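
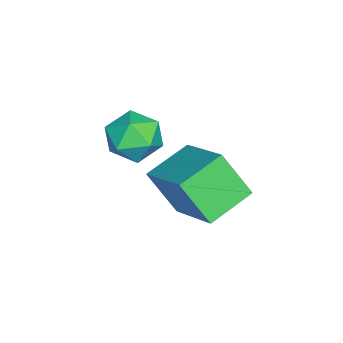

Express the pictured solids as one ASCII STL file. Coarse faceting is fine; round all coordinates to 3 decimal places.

solid 
facet normal -0.642 -0.606 -0.470
outer loop
vertex -2.101 -0.155 1.526
vertex -3.168 0.644 1.953
vertex -1.978 0.66 0.309
endloop
endfacet
facet normal 0.762 -0.571 -0.305
outer loop
vertex -0.752 1.816 1.207
vertex -2.101 -0.155 1.526
vertex -1.978 0.66 0.309
endloop
endfacet
facet normal -0.642 -0.606 -0.470
outer loop
vertex -1.978 0.66 0.309
vertex -3.168 0.644 1.953
vertex -3.045 1.459 0.736
endloop
endfacet
facet normal 0.084 0.554 -0.828
outer loop
vertex -3.045 1.459 0.736
vertex -0.752 1.816 1.207
vertex -1.978 0.66 0.309
endloop
endfacet
facet normal -0.084 -0.554 0.828
outer loop
vertex -2.101 -0.155 1.526
vertex -1.942 1.8 2.851
vertex -3.168 0.644 1.953
endloop
endfacet
facet normal 0.762 -0.571 -0.305
outer loop
vertex -0.875 1.001 2.424
vertex -2.101 -0.155 1.526
vertex -0.752 1.816 1.207
endloop
endfacet
facet normal -0.084 -0.554 0.828
outer loop
vertex -0.875 1.001 2.424
vertex -1.942 1.8 2.851
vertex -2.101 -0.155 1.526
endloop
endfacet
facet normal -0.762 0.571 0.305
outer loop
vertex -3.168 0.644 1.953
vertex -1.942 1.8 2.851
vertex -3.045 1.459 0.736
endloop
endfacet
facet normal 0.084 0.554 -0.828
outer loop
vertex -1.819 2.615 1.634
vertex -0.752 1.816 1.207
vertex -3.045 1.459 0.736
endloop
endfacet
facet normal -0.762 0.571 0.305
outer loop
vertex -3.045 1.459 0.736
vertex -1.942 1.8 2.851
vertex -1.819 2.615 1.634
endloop
endfacet
facet normal 0.642 0.606 0.470
outer loop
vertex -1.819 2.615 1.634
vertex -0.875 1.001 2.424
vertex -0.752 1.816 1.207
endloop
endfacet
facet normal 0.642 0.606 0.470
outer loop
vertex -1.942 1.8 2.851
vertex -0.875 1.001 2.424
vertex -1.819 2.615 1.634
endloop
endfacet
facet normal -0.242 0.170 0.955
outer loop
vertex -3.786 -0.274 2.183
vertex -4.048 -1.091 2.262
vertex -3.229 -0.882 2.432
endloop
endfacet
facet normal 0.302 0.585 0.753
outer loop
vertex -3.786 -0.274 2.183
vertex -3.229 -0.882 2.432
vertex -2.984 -0.28 1.866
endloop
endfacet
facet normal 0.085 0.977 0.197
outer loop
vertex -3.786 -0.274 2.183
vertex -2.984 -0.28 1.866
vertex -3.652 -0.117 1.346
endloop
endfacet
facet normal -0.592 0.804 0.056
outer loop
vertex -3.786 -0.274 2.183
vertex -3.652 -0.117 1.346
vertex -4.309 -0.618 1.59
endloop
endfacet
facet normal -0.795 0.306 0.524
outer loop
vertex -3.786 -0.274 2.183
vertex -4.309 -0.618 1.59
vertex -4.048 -1.091 2.262
endloop
endfacet
facet normal 0.832 0.161 0.531
outer loop
vertex -2.984 -0.28 1.866
vertex -3.229 -0.882 2.432
vertex -2.751 -1.102 1.75
endloop
endfacet
facet normal -0.048 -0.510 0.859
outer loop
vertex -3.229 -0.882 2.432
vertex -4.048 -1.091 2.262
vertex -3.408 -1.603 1.994
endloop
endfacet
facet normal -0.943 -0.290 0.162
outer loop
vertex -4.048 -1.091 2.262
vertex -4.309 -0.618 1.59
vertex -4.076 -1.44 1.474
endloop
endfacet
facet normal -0.615 0.515 -0.597
outer loop
vertex -4.309 -0.618 1.59
vertex -3.652 -0.117 1.346
vertex -3.831 -0.838 0.908
endloop
endfacet
facet normal 0.481 0.795 -0.369
outer loop
vertex -3.652 -0.117 1.346
vertex -2.984 -0.28 1.866
vertex -3.012 -0.629 1.078
endloop
endfacet
facet normal 0.592 -0.804 -0.056
outer loop
vertex -3.274 -1.446 1.157
vertex -2.751 -1.102 1.75
vertex -3.408 -1.603 1.994
endloop
endfacet
facet normal -0.085 -0.977 -0.197
outer loop
vertex -3.274 -1.446 1.157
vertex -3.408 -1.603 1.994
vertex -4.076 -1.44 1.474
endloop
endfacet
facet normal -0.302 -0.585 -0.753
outer loop
vertex -3.274 -1.446 1.157
vertex -4.076 -1.44 1.474
vertex -3.831 -0.838 0.908
endloop
endfacet
facet normal 0.242 -0.170 -0.955
outer loop
vertex -3.274 -1.446 1.157
vertex -3.831 -0.838 0.908
vertex -3.012 -0.629 1.078
endloop
endfacet
facet normal 0.795 -0.306 -0.524
outer loop
vertex -3.274 -1.446 1.157
vertex -3.012 -0.629 1.078
vertex -2.751 -1.102 1.75
endloop
endfacet
facet normal 0.615 -0.515 0.597
outer loop
vertex -3.408 -1.603 1.994
vertex -2.751 -1.102 1.75
vertex -3.229 -0.882 2.432
endloop
endfacet
facet normal -0.481 -0.795 0.369
outer loop
vertex -4.076 -1.44 1.474
vertex -3.408 -1.603 1.994
vertex -4.048 -1.091 2.262
endloop
endfacet
facet normal -0.832 -0.161 -0.531
outer loop
vertex -3.831 -0.838 0.908
vertex -4.076 -1.44 1.474
vertex -4.309 -0.618 1.59
endloop
endfacet
facet normal 0.048 0.510 -0.859
outer loop
vertex -3.012 -0.629 1.078
vertex -3.831 -0.838 0.908
vertex -3.652 -0.117 1.346
endloop
endfacet
facet normal 0.943 0.290 -0.162
outer loop
vertex -2.751 -1.102 1.75
vertex -3.012 -0.629 1.078
vertex -2.984 -0.28 1.866
endloop
endfacet

endsolid


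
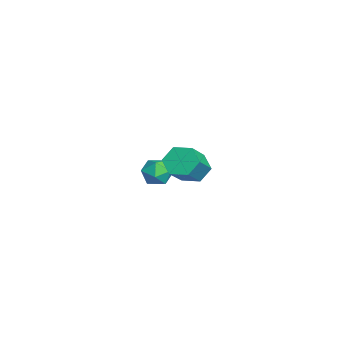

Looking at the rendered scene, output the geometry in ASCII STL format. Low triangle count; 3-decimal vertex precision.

solid 
facet normal -0.668 0.397 -0.630
outer loop
vertex 2.818 4.186 2.365
vertex 2.256 3.989 2.837
vertex 2.592 4.667 2.908
endloop
endfacet
facet normal 0.683 0.664 -0.304
outer loop
vertex 2.818 4.186 2.365
vertex 2.592 4.667 2.908
vertex 3.926 3.527 3.411
endloop
endfacet
facet normal 0.683 0.664 -0.304
outer loop
vertex 3.926 3.527 3.411
vertex 2.592 4.667 2.908
vertex 3.7 4.008 3.954
endloop
endfacet
facet normal 0.667 -0.397 0.630
outer loop
vertex 3.926 3.527 3.411
vertex 3.7 4.008 3.954
vertex 3.364 3.331 3.883
endloop
endfacet
facet normal -0.668 0.397 -0.630
outer loop
vertex 2.592 4.667 2.908
vertex 2.256 3.989 2.837
vertex 2.03 4.471 3.38
endloop
endfacet
facet normal 0.084 0.881 0.466
outer loop
vertex 2.592 4.667 2.908
vertex 2.03 4.471 3.38
vertex 3.7 4.008 3.954
endloop
endfacet
facet normal 0.084 0.881 0.466
outer loop
vertex 3.7 4.008 3.954
vertex 2.03 4.471 3.38
vertex 3.138 3.812 4.426
endloop
endfacet
facet normal 0.667 -0.397 0.630
outer loop
vertex 3.7 4.008 3.954
vertex 3.138 3.812 4.426
vertex 3.364 3.331 3.883
endloop
endfacet
facet normal -0.668 0.397 -0.630
outer loop
vertex 2.03 4.471 3.38
vertex 2.256 3.989 2.837
vertex 1.694 3.793 3.309
endloop
endfacet
facet normal -0.599 0.216 0.771
outer loop
vertex 2.03 4.471 3.38
vertex 1.694 3.793 3.309
vertex 3.138 3.812 4.426
endloop
endfacet
facet normal -0.599 0.216 0.771
outer loop
vertex 3.138 3.812 4.426
vertex 1.694 3.793 3.309
vertex 2.802 3.134 4.355
endloop
endfacet
facet normal 0.668 -0.397 0.630
outer loop
vertex 3.138 3.812 4.426
vertex 2.802 3.134 4.355
vertex 3.364 3.331 3.883
endloop
endfacet
facet normal -0.667 0.397 -0.630
outer loop
vertex 1.694 3.793 3.309
vertex 2.256 3.989 2.837
vertex 1.92 3.312 2.766
endloop
endfacet
facet normal -0.683 -0.664 0.304
outer loop
vertex 1.694 3.793 3.309
vertex 1.92 3.312 2.766
vertex 2.802 3.134 4.355
endloop
endfacet
facet normal -0.683 -0.664 0.304
outer loop
vertex 2.802 3.134 4.355
vertex 1.92 3.312 2.766
vertex 3.028 2.653 3.812
endloop
endfacet
facet normal 0.668 -0.397 0.630
outer loop
vertex 2.802 3.134 4.355
vertex 3.028 2.653 3.812
vertex 3.364 3.331 3.883
endloop
endfacet
facet normal -0.667 0.397 -0.630
outer loop
vertex 1.92 3.312 2.766
vertex 2.256 3.989 2.837
vertex 2.482 3.508 2.294
endloop
endfacet
facet normal -0.084 -0.881 -0.466
outer loop
vertex 1.92 3.312 2.766
vertex 2.482 3.508 2.294
vertex 3.028 2.653 3.812
endloop
endfacet
facet normal -0.084 -0.881 -0.466
outer loop
vertex 3.028 2.653 3.812
vertex 2.482 3.508 2.294
vertex 3.59 2.849 3.34
endloop
endfacet
facet normal 0.668 -0.397 0.630
outer loop
vertex 3.028 2.653 3.812
vertex 3.59 2.849 3.34
vertex 3.364 3.331 3.883
endloop
endfacet
facet normal -0.668 0.397 -0.630
outer loop
vertex 2.482 3.508 2.294
vertex 2.256 3.989 2.837
vertex 2.818 4.186 2.365
endloop
endfacet
facet normal 0.599 -0.216 -0.771
outer loop
vertex 2.482 3.508 2.294
vertex 2.818 4.186 2.365
vertex 3.59 2.849 3.34
endloop
endfacet
facet normal 0.599 -0.216 -0.771
outer loop
vertex 3.59 2.849 3.34
vertex 2.818 4.186 2.365
vertex 3.926 3.527 3.411
endloop
endfacet
facet normal 0.668 -0.397 0.630
outer loop
vertex 3.59 2.849 3.34
vertex 3.926 3.527 3.411
vertex 3.364 3.331 3.883
endloop
endfacet
facet normal -0.657 0.749 0.088
outer loop
vertex -2.208 3.88 -0.007
vertex -2.771 3.372 0.113
vertex -2.373 3.651 0.707
endloop
endfacet
facet normal -0.008 0.953 0.304
outer loop
vertex -2.208 3.88 -0.007
vertex -2.373 3.651 0.707
vertex -1.641 3.727 0.488
endloop
endfacet
facet normal 0.444 0.862 -0.242
outer loop
vertex -2.208 3.88 -0.007
vertex -1.641 3.727 0.488
vertex -1.587 3.494 -0.242
endloop
endfacet
facet normal 0.074 0.603 -0.795
outer loop
vertex -2.208 3.88 -0.007
vertex -1.587 3.494 -0.242
vertex -2.286 3.275 -0.473
endloop
endfacet
facet normal -0.607 0.533 -0.590
outer loop
vertex -2.208 3.88 -0.007
vertex -2.286 3.275 -0.473
vertex -2.771 3.372 0.113
endloop
endfacet
facet normal 0.195 0.519 0.832
outer loop
vertex -1.641 3.727 0.488
vertex -2.373 3.651 0.707
vertex -1.854 3.125 0.913
endloop
endfacet
facet normal -0.855 0.190 0.483
outer loop
vertex -2.373 3.651 0.707
vertex -2.771 3.372 0.113
vertex -2.553 2.906 0.682
endloop
endfacet
facet normal -0.773 -0.160 -0.614
outer loop
vertex -2.771 3.372 0.113
vertex -2.286 3.275 -0.473
vertex -2.499 2.673 -0.048
endloop
endfacet
facet normal 0.327 -0.047 -0.944
outer loop
vertex -2.286 3.275 -0.473
vertex -1.587 3.494 -0.242
vertex -1.767 2.749 -0.267
endloop
endfacet
facet normal 0.927 0.372 -0.050
outer loop
vertex -1.587 3.494 -0.242
vertex -1.641 3.727 0.488
vertex -1.369 3.028 0.327
endloop
endfacet
facet normal -0.074 -0.603 0.795
outer loop
vertex -1.932 2.52 0.447
vertex -1.854 3.125 0.913
vertex -2.553 2.906 0.682
endloop
endfacet
facet normal -0.444 -0.862 0.242
outer loop
vertex -1.932 2.52 0.447
vertex -2.553 2.906 0.682
vertex -2.499 2.673 -0.048
endloop
endfacet
facet normal 0.008 -0.953 -0.304
outer loop
vertex -1.932 2.52 0.447
vertex -2.499 2.673 -0.048
vertex -1.767 2.749 -0.267
endloop
endfacet
facet normal 0.657 -0.749 -0.088
outer loop
vertex -1.932 2.52 0.447
vertex -1.767 2.749 -0.267
vertex -1.369 3.028 0.327
endloop
endfacet
facet normal 0.607 -0.533 0.590
outer loop
vertex -1.932 2.52 0.447
vertex -1.369 3.028 0.327
vertex -1.854 3.125 0.913
endloop
endfacet
facet normal -0.327 0.047 0.944
outer loop
vertex -2.553 2.906 0.682
vertex -1.854 3.125 0.913
vertex -2.373 3.651 0.707
endloop
endfacet
facet normal -0.927 -0.372 0.050
outer loop
vertex -2.499 2.673 -0.048
vertex -2.553 2.906 0.682
vertex -2.771 3.372 0.113
endloop
endfacet
facet normal -0.195 -0.519 -0.832
outer loop
vertex -1.767 2.749 -0.267
vertex -2.499 2.673 -0.048
vertex -2.286 3.275 -0.473
endloop
endfacet
facet normal 0.855 -0.190 -0.483
outer loop
vertex -1.369 3.028 0.327
vertex -1.767 2.749 -0.267
vertex -1.587 3.494 -0.242
endloop
endfacet
facet normal 0.773 0.160 0.614
outer loop
vertex -1.854 3.125 0.913
vertex -1.369 3.028 0.327
vertex -1.641 3.727 0.488
endloop
endfacet

endsolid


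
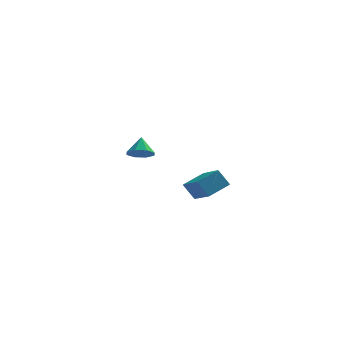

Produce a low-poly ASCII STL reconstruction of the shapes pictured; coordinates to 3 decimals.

solid 
facet normal 0.007 -0.638 -0.770
outer loop
vertex 0.847 2.473 2.842
vertex 0.154 2.645 2.693
vertex 0.805 2.902 2.486
endloop
endfacet
facet normal 0.849 0.384 0.363
outer loop
vertex 0.847 2.473 2.842
vertex 0.805 2.902 2.486
vertex 0.146 3.355 3.547
endloop
endfacet
facet normal 0.008 -0.639 -0.769
outer loop
vertex 0.805 2.902 2.486
vertex 0.154 2.645 2.693
vertex 0.381 3.18 2.251
endloop
endfacet
facet normal 0.553 0.833 -0.012
outer loop
vertex 0.805 2.902 2.486
vertex 0.381 3.18 2.251
vertex 0.146 3.355 3.547
endloop
endfacet
facet normal 0.007 -0.639 -0.769
outer loop
vertex 0.381 3.18 2.251
vertex 0.154 2.645 2.693
vertex -0.176 3.145 2.275
endloop
endfacet
facet normal -0.068 0.987 -0.146
outer loop
vertex 0.381 3.18 2.251
vertex -0.176 3.145 2.275
vertex 0.146 3.355 3.547
endloop
endfacet
facet normal 0.007 -0.639 -0.769
outer loop
vertex -0.176 3.145 2.275
vertex 0.154 2.645 2.693
vertex -0.54 2.817 2.544
endloop
endfacet
facet normal -0.652 0.757 0.040
outer loop
vertex -0.176 3.145 2.275
vertex -0.54 2.817 2.544
vertex 0.146 3.355 3.547
endloop
endfacet
facet normal 0.006 -0.640 -0.768
outer loop
vertex -0.54 2.817 2.544
vertex 0.154 2.645 2.693
vertex -0.498 2.389 2.901
endloop
endfacet
facet normal -0.856 0.279 0.436
outer loop
vertex -0.54 2.817 2.544
vertex -0.498 2.389 2.901
vertex 0.146 3.355 3.547
endloop
endfacet
facet normal 0.006 -0.639 -0.769
outer loop
vertex -0.498 2.389 2.901
vertex 0.154 2.645 2.693
vertex -0.074 2.111 3.135
endloop
endfacet
facet normal -0.559 -0.170 0.811
outer loop
vertex -0.498 2.389 2.901
vertex -0.074 2.111 3.135
vertex 0.146 3.355 3.547
endloop
endfacet
facet normal 0.007 -0.639 -0.769
outer loop
vertex -0.074 2.111 3.135
vertex 0.154 2.645 2.693
vertex 0.483 2.146 3.111
endloop
endfacet
facet normal 0.061 -0.324 0.944
outer loop
vertex -0.074 2.111 3.135
vertex 0.483 2.146 3.111
vertex 0.146 3.355 3.547
endloop
endfacet
facet normal 0.007 -0.640 -0.769
outer loop
vertex 0.483 2.146 3.111
vertex 0.154 2.645 2.693
vertex 0.847 2.473 2.842
endloop
endfacet
facet normal 0.645 -0.094 0.759
outer loop
vertex 0.483 2.146 3.111
vertex 0.847 2.473 2.842
vertex 0.146 3.355 3.547
endloop
endfacet
facet normal -0.544 0.157 0.824
outer loop
vertex 4.097 -3.592 4.065
vertex 3.398 -2.277 3.353
vertex 3.184 -4.327 3.603
endloop
endfacet
facet normal 0.423 -0.797 0.431
outer loop
vertex 3.722 -4.483 2.787
vertex 4.097 -3.592 4.065
vertex 3.184 -4.327 3.603
endloop
endfacet
facet normal -0.544 0.157 0.824
outer loop
vertex 3.184 -4.327 3.603
vertex 3.398 -2.277 3.353
vertex 2.485 -3.013 2.891
endloop
endfacet
facet normal -0.725 -0.584 -0.366
outer loop
vertex 2.485 -3.013 2.891
vertex 3.722 -4.483 2.787
vertex 3.184 -4.327 3.603
endloop
endfacet
facet normal 0.725 0.584 0.366
outer loop
vertex 4.097 -3.592 4.065
vertex 3.936 -2.433 2.537
vertex 3.398 -2.277 3.353
endloop
endfacet
facet normal 0.424 -0.797 0.431
outer loop
vertex 4.635 -3.747 3.249
vertex 4.097 -3.592 4.065
vertex 3.722 -4.483 2.787
endloop
endfacet
facet normal 0.724 0.584 0.367
outer loop
vertex 4.635 -3.747 3.249
vertex 3.936 -2.433 2.537
vertex 4.097 -3.592 4.065
endloop
endfacet
facet normal -0.424 0.796 -0.432
outer loop
vertex 3.398 -2.277 3.353
vertex 3.936 -2.433 2.537
vertex 2.485 -3.013 2.891
endloop
endfacet
facet normal -0.724 -0.584 -0.367
outer loop
vertex 3.023 -3.168 2.075
vertex 3.722 -4.483 2.787
vertex 2.485 -3.013 2.891
endloop
endfacet
facet normal -0.424 0.797 -0.431
outer loop
vertex 2.485 -3.013 2.891
vertex 3.936 -2.433 2.537
vertex 3.023 -3.168 2.075
endloop
endfacet
facet normal 0.544 -0.157 -0.824
outer loop
vertex 3.023 -3.168 2.075
vertex 4.635 -3.747 3.249
vertex 3.722 -4.483 2.787
endloop
endfacet
facet normal 0.544 -0.157 -0.824
outer loop
vertex 3.936 -2.433 2.537
vertex 4.635 -3.747 3.249
vertex 3.023 -3.168 2.075
endloop
endfacet

endsolid


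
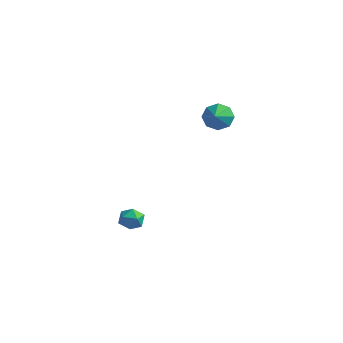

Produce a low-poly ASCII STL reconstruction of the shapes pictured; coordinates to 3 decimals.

solid 
facet normal 0.118 0.729 0.675
outer loop
vertex 3.127 -3.072 -1.682
vertex 3.382 -3.54 -1.221
vertex 3.819 -3.204 -1.66
endloop
endfacet
facet normal 0.187 0.982 0.011
outer loop
vertex 3.127 -3.072 -1.682
vertex 3.819 -3.204 -1.66
vertex 3.493 -3.135 -2.281
endloop
endfacet
facet normal -0.417 0.842 -0.343
outer loop
vertex 3.127 -3.072 -1.682
vertex 3.493 -3.135 -2.281
vertex 2.855 -3.428 -2.225
endloop
endfacet
facet normal -0.859 0.501 0.102
outer loop
vertex 3.127 -3.072 -1.682
vertex 2.855 -3.428 -2.225
vertex 2.786 -3.679 -1.57
endloop
endfacet
facet normal -0.529 0.432 0.731
outer loop
vertex 3.127 -3.072 -1.682
vertex 2.786 -3.679 -1.57
vertex 3.382 -3.54 -1.221
endloop
endfacet
facet normal 0.717 0.626 -0.307
outer loop
vertex 3.493 -3.135 -2.281
vertex 3.819 -3.204 -1.66
vertex 3.974 -3.641 -2.19
endloop
endfacet
facet normal 0.605 0.215 0.767
outer loop
vertex 3.819 -3.204 -1.66
vertex 3.382 -3.54 -1.221
vertex 3.905 -3.892 -1.535
endloop
endfacet
facet normal -0.441 -0.265 0.858
outer loop
vertex 3.382 -3.54 -1.221
vertex 2.786 -3.679 -1.57
vertex 3.267 -4.185 -1.479
endloop
endfacet
facet normal -0.975 -0.151 -0.161
outer loop
vertex 2.786 -3.679 -1.57
vertex 2.855 -3.428 -2.225
vertex 2.941 -4.116 -2.1
endloop
endfacet
facet normal -0.260 0.398 -0.880
outer loop
vertex 2.855 -3.428 -2.225
vertex 3.493 -3.135 -2.281
vertex 3.378 -3.78 -2.539
endloop
endfacet
facet normal 0.859 -0.501 -0.102
outer loop
vertex 3.633 -4.248 -2.078
vertex 3.974 -3.641 -2.19
vertex 3.905 -3.892 -1.535
endloop
endfacet
facet normal 0.417 -0.842 0.343
outer loop
vertex 3.633 -4.248 -2.078
vertex 3.905 -3.892 -1.535
vertex 3.267 -4.185 -1.479
endloop
endfacet
facet normal -0.187 -0.982 -0.011
outer loop
vertex 3.633 -4.248 -2.078
vertex 3.267 -4.185 -1.479
vertex 2.941 -4.116 -2.1
endloop
endfacet
facet normal -0.118 -0.729 -0.675
outer loop
vertex 3.633 -4.248 -2.078
vertex 2.941 -4.116 -2.1
vertex 3.378 -3.78 -2.539
endloop
endfacet
facet normal 0.529 -0.432 -0.731
outer loop
vertex 3.633 -4.248 -2.078
vertex 3.378 -3.78 -2.539
vertex 3.974 -3.641 -2.19
endloop
endfacet
facet normal 0.975 0.151 0.161
outer loop
vertex 3.905 -3.892 -1.535
vertex 3.974 -3.641 -2.19
vertex 3.819 -3.204 -1.66
endloop
endfacet
facet normal 0.260 -0.398 0.880
outer loop
vertex 3.267 -4.185 -1.479
vertex 3.905 -3.892 -1.535
vertex 3.382 -3.54 -1.221
endloop
endfacet
facet normal -0.717 -0.626 0.307
outer loop
vertex 2.941 -4.116 -2.1
vertex 3.267 -4.185 -1.479
vertex 2.786 -3.679 -1.57
endloop
endfacet
facet normal -0.605 -0.215 -0.767
outer loop
vertex 3.378 -3.78 -2.539
vertex 2.941 -4.116 -2.1
vertex 2.855 -3.428 -2.225
endloop
endfacet
facet normal 0.441 0.265 -0.858
outer loop
vertex 3.974 -3.641 -2.19
vertex 3.378 -3.78 -2.539
vertex 3.493 -3.135 -2.281
endloop
endfacet
facet normal -0.347 0.774 -0.530
outer loop
vertex 3.808 3.912 2.367
vertex 3.468 3.386 1.822
vertex 3.214 3.752 2.522
endloop
endfacet
facet normal 0.249 0.012 0.968
outer loop
vertex 3.808 3.912 2.367
vertex 3.214 3.752 2.522
vertex 3.832 2.574 2.378
endloop
endfacet
facet normal -0.346 0.774 -0.530
outer loop
vertex 3.214 3.752 2.522
vertex 3.468 3.386 1.822
vertex 2.768 3.378 2.267
endloop
endfacet
facet normal -0.298 -0.269 0.916
outer loop
vertex 3.214 3.752 2.522
vertex 2.768 3.378 2.267
vertex 3.832 2.574 2.378
endloop
endfacet
facet normal -0.346 0.774 -0.530
outer loop
vertex 2.768 3.378 2.267
vertex 3.468 3.386 1.822
vertex 2.732 3.009 1.752
endloop
endfacet
facet normal -0.552 -0.659 0.511
outer loop
vertex 2.768 3.378 2.267
vertex 2.732 3.009 1.752
vertex 3.832 2.574 2.378
endloop
endfacet
facet normal -0.346 0.774 -0.530
outer loop
vertex 2.732 3.009 1.752
vertex 3.468 3.386 1.822
vertex 3.128 2.861 1.277
endloop
endfacet
facet normal -0.362 -0.932 -0.011
outer loop
vertex 2.732 3.009 1.752
vertex 3.128 2.861 1.277
vertex 3.832 2.574 2.378
endloop
endfacet
facet normal -0.347 0.774 -0.529
outer loop
vertex 3.128 2.861 1.277
vertex 3.468 3.386 1.822
vertex 3.722 3.021 1.121
endloop
endfacet
facet normal 0.159 -0.926 -0.343
outer loop
vertex 3.128 2.861 1.277
vertex 3.722 3.021 1.121
vertex 3.832 2.574 2.378
endloop
endfacet
facet normal -0.347 0.774 -0.529
outer loop
vertex 3.722 3.021 1.121
vertex 3.468 3.386 1.822
vertex 4.168 3.395 1.376
endloop
endfacet
facet normal 0.707 -0.645 -0.291
outer loop
vertex 3.722 3.021 1.121
vertex 4.168 3.395 1.376
vertex 3.832 2.574 2.378
endloop
endfacet
facet normal -0.347 0.774 -0.529
outer loop
vertex 4.168 3.395 1.376
vertex 3.468 3.386 1.822
vertex 4.204 3.764 1.892
endloop
endfacet
facet normal 0.961 -0.254 0.114
outer loop
vertex 4.168 3.395 1.376
vertex 4.204 3.764 1.892
vertex 3.832 2.574 2.378
endloop
endfacet
facet normal -0.347 0.774 -0.530
outer loop
vertex 4.204 3.764 1.892
vertex 3.468 3.386 1.822
vertex 3.808 3.912 2.367
endloop
endfacet
facet normal 0.771 0.019 0.637
outer loop
vertex 4.204 3.764 1.892
vertex 3.808 3.912 2.367
vertex 3.832 2.574 2.378
endloop
endfacet

endsolid


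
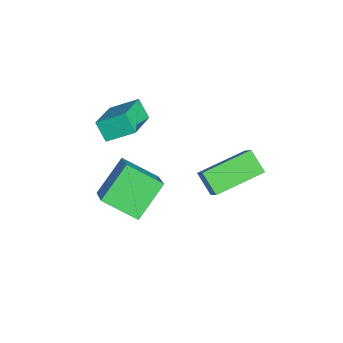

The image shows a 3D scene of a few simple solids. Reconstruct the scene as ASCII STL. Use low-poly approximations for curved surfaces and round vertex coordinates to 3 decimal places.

solid 
facet normal -0.538 0.570 0.621
outer loop
vertex -1.408 -1.916 -0.376
vertex -0.83 -0.448 -1.221
vertex -3.051 -2.029 -1.695
endloop
endfacet
facet normal -0.323 -0.820 0.472
outer loop
vertex -1.99 -3.152 -2.919
vertex -1.408 -1.916 -0.376
vertex -3.051 -2.029 -1.695
endloop
endfacet
facet normal -0.538 0.570 0.621
outer loop
vertex -3.051 -2.029 -1.695
vertex -0.83 -0.448 -1.221
vertex -2.472 -0.561 -2.541
endloop
endfacet
facet normal -0.778 -0.054 -0.626
outer loop
vertex -2.472 -0.561 -2.541
vertex -1.99 -3.152 -2.919
vertex -3.051 -2.029 -1.695
endloop
endfacet
facet normal 0.778 0.054 0.626
outer loop
vertex -1.408 -1.916 -0.376
vertex 0.231 -1.571 -2.445
vertex -0.83 -0.448 -1.221
endloop
endfacet
facet normal -0.323 -0.820 0.472
outer loop
vertex -0.348 -3.039 -1.599
vertex -1.408 -1.916 -0.376
vertex -1.99 -3.152 -2.919
endloop
endfacet
facet normal 0.778 0.053 0.626
outer loop
vertex -0.348 -3.039 -1.599
vertex 0.231 -1.571 -2.445
vertex -1.408 -1.916 -0.376
endloop
endfacet
facet normal 0.323 0.820 -0.472
outer loop
vertex -0.83 -0.448 -1.221
vertex 0.231 -1.571 -2.445
vertex -2.472 -0.561 -2.541
endloop
endfacet
facet normal -0.778 -0.054 -0.625
outer loop
vertex -1.412 -1.684 -3.764
vertex -1.99 -3.152 -2.919
vertex -2.472 -0.561 -2.541
endloop
endfacet
facet normal 0.323 0.820 -0.473
outer loop
vertex -2.472 -0.561 -2.541
vertex 0.231 -1.571 -2.445
vertex -1.412 -1.684 -3.764
endloop
endfacet
facet normal 0.538 -0.570 -0.621
outer loop
vertex -1.412 -1.684 -3.764
vertex -0.348 -3.039 -1.599
vertex -1.99 -3.152 -2.919
endloop
endfacet
facet normal 0.538 -0.570 -0.621
outer loop
vertex 0.231 -1.571 -2.445
vertex -0.348 -3.039 -1.599
vertex -1.412 -1.684 -3.764
endloop
endfacet
facet normal -0.661 -0.068 -0.747
outer loop
vertex 0.196 0.785 0.576
vertex -0.57 2.764 1.073
vertex 0.945 1.252 -0.129
endloop
endfacet
facet normal 0.352 -0.908 -0.228
outer loop
vertex 1.95 1.356 1.007
vertex 0.196 0.785 0.576
vertex 0.945 1.252 -0.129
endloop
endfacet
facet normal -0.661 -0.068 -0.747
outer loop
vertex 0.945 1.252 -0.129
vertex -0.57 2.764 1.073
vertex 0.179 3.231 0.368
endloop
endfacet
facet normal 0.663 0.413 -0.624
outer loop
vertex 0.179 3.231 0.368
vertex 1.95 1.356 1.007
vertex 0.945 1.252 -0.129
endloop
endfacet
facet normal -0.663 -0.413 0.624
outer loop
vertex 0.196 0.785 0.576
vertex 0.435 2.868 2.209
vertex -0.57 2.764 1.073
endloop
endfacet
facet normal 0.352 -0.908 -0.228
outer loop
vertex 1.201 0.889 1.712
vertex 0.196 0.785 0.576
vertex 1.95 1.356 1.007
endloop
endfacet
facet normal -0.663 -0.413 0.624
outer loop
vertex 1.201 0.889 1.712
vertex 0.435 2.868 2.209
vertex 0.196 0.785 0.576
endloop
endfacet
facet normal -0.352 0.908 0.228
outer loop
vertex -0.57 2.764 1.073
vertex 0.435 2.868 2.209
vertex 0.179 3.231 0.368
endloop
endfacet
facet normal 0.663 0.413 -0.624
outer loop
vertex 1.184 3.335 1.504
vertex 1.95 1.356 1.007
vertex 0.179 3.231 0.368
endloop
endfacet
facet normal -0.352 0.908 0.228
outer loop
vertex 0.179 3.231 0.368
vertex 0.435 2.868 2.209
vertex 1.184 3.335 1.504
endloop
endfacet
facet normal 0.661 0.068 0.747
outer loop
vertex 1.184 3.335 1.504
vertex 1.201 0.889 1.712
vertex 1.95 1.356 1.007
endloop
endfacet
facet normal 0.661 0.068 0.747
outer loop
vertex 0.435 2.868 2.209
vertex 1.201 0.889 1.712
vertex 1.184 3.335 1.504
endloop
endfacet
facet normal -0.512 -0.373 0.774
outer loop
vertex -3.206 -3.064 0.73
vertex -3.042 -1.848 1.424
vertex -4.866 -2.396 -0.047
endloop
endfacet
facet normal -0.116 -0.862 -0.493
outer loop
vertex -4.338 -2.012 -0.844
vertex -3.206 -3.064 0.73
vertex -4.866 -2.396 -0.047
endloop
endfacet
facet normal -0.512 -0.373 0.774
outer loop
vertex -4.866 -2.396 -0.047
vertex -3.042 -1.848 1.424
vertex -4.701 -1.18 0.648
endloop
endfacet
facet normal -0.851 0.343 -0.398
outer loop
vertex -4.701 -1.18 0.648
vertex -4.338 -2.012 -0.844
vertex -4.866 -2.396 -0.047
endloop
endfacet
facet normal 0.851 -0.342 0.399
outer loop
vertex -3.206 -3.064 0.73
vertex -2.514 -1.464 0.627
vertex -3.042 -1.848 1.424
endloop
endfacet
facet normal -0.117 -0.863 -0.492
outer loop
vertex -2.679 -2.68 -0.068
vertex -3.206 -3.064 0.73
vertex -4.338 -2.012 -0.844
endloop
endfacet
facet normal 0.851 -0.343 0.397
outer loop
vertex -2.679 -2.68 -0.068
vertex -2.514 -1.464 0.627
vertex -3.206 -3.064 0.73
endloop
endfacet
facet normal 0.117 0.862 0.493
outer loop
vertex -3.042 -1.848 1.424
vertex -2.514 -1.464 0.627
vertex -4.701 -1.18 0.648
endloop
endfacet
facet normal -0.851 0.342 -0.398
outer loop
vertex -4.174 -0.796 -0.15
vertex -4.338 -2.012 -0.844
vertex -4.701 -1.18 0.648
endloop
endfacet
facet normal 0.117 0.863 0.492
outer loop
vertex -4.701 -1.18 0.648
vertex -2.514 -1.464 0.627
vertex -4.174 -0.796 -0.15
endloop
endfacet
facet normal 0.512 0.373 -0.774
outer loop
vertex -4.174 -0.796 -0.15
vertex -2.679 -2.68 -0.068
vertex -4.338 -2.012 -0.844
endloop
endfacet
facet normal 0.512 0.373 -0.774
outer loop
vertex -2.514 -1.464 0.627
vertex -2.679 -2.68 -0.068
vertex -4.174 -0.796 -0.15
endloop
endfacet

endsolid


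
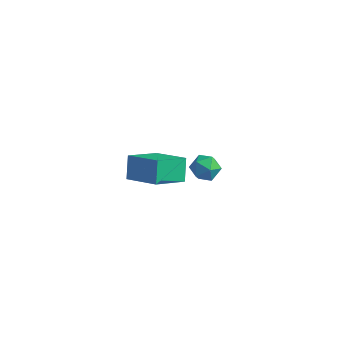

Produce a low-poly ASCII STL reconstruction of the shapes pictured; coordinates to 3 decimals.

solid 
facet normal -0.902 0.129 -0.411
outer loop
vertex -4.748 0.612 -2.181
vertex -5.098 1.311 -1.193
vertex -4.145 2.115 -3.032
endloop
endfacet
facet normal 0.278 -0.555 -0.784
outer loop
vertex -2.422 1.869 -2.247
vertex -4.748 0.612 -2.181
vertex -4.145 2.115 -3.032
endloop
endfacet
facet normal -0.902 0.129 -0.411
outer loop
vertex -4.145 2.115 -3.032
vertex -5.098 1.311 -1.193
vertex -4.495 2.815 -2.045
endloop
endfacet
facet normal 0.329 0.821 -0.466
outer loop
vertex -4.495 2.815 -2.045
vertex -2.422 1.869 -2.247
vertex -4.145 2.115 -3.032
endloop
endfacet
facet normal -0.329 -0.822 0.465
outer loop
vertex -4.748 0.612 -2.181
vertex -3.375 1.065 -0.408
vertex -5.098 1.311 -1.193
endloop
endfacet
facet normal 0.278 -0.555 -0.784
outer loop
vertex -3.025 0.365 -1.395
vertex -4.748 0.612 -2.181
vertex -2.422 1.869 -2.247
endloop
endfacet
facet normal -0.330 -0.821 0.465
outer loop
vertex -3.025 0.365 -1.395
vertex -3.375 1.065 -0.408
vertex -4.748 0.612 -2.181
endloop
endfacet
facet normal -0.278 0.555 0.784
outer loop
vertex -5.098 1.311 -1.193
vertex -3.375 1.065 -0.408
vertex -4.495 2.815 -2.045
endloop
endfacet
facet normal 0.330 0.822 -0.465
outer loop
vertex -2.772 2.568 -1.259
vertex -2.422 1.869 -2.247
vertex -4.495 2.815 -2.045
endloop
endfacet
facet normal -0.278 0.555 0.784
outer loop
vertex -4.495 2.815 -2.045
vertex -3.375 1.065 -0.408
vertex -2.772 2.568 -1.259
endloop
endfacet
facet normal 0.902 -0.129 0.411
outer loop
vertex -2.772 2.568 -1.259
vertex -3.025 0.365 -1.395
vertex -2.422 1.869 -2.247
endloop
endfacet
facet normal 0.902 -0.129 0.411
outer loop
vertex -3.375 1.065 -0.408
vertex -3.025 0.365 -1.395
vertex -2.772 2.568 -1.259
endloop
endfacet
facet normal -0.175 0.795 0.581
outer loop
vertex 0.663 -0.892 3.729
vertex 0.106 -1.24 4.037
vertex 0.771 -1.3 4.32
endloop
endfacet
facet normal 0.517 0.746 0.420
outer loop
vertex 0.663 -0.892 3.729
vertex 0.771 -1.3 4.32
vertex 1.247 -1.321 3.772
endloop
endfacet
facet normal 0.580 0.761 -0.291
outer loop
vertex 0.663 -0.892 3.729
vertex 1.247 -1.321 3.772
vertex 0.875 -1.275 3.15
endloop
endfacet
facet normal -0.074 0.819 -0.569
outer loop
vertex 0.663 -0.892 3.729
vertex 0.875 -1.275 3.15
vertex 0.17 -1.225 3.314
endloop
endfacet
facet normal -0.542 0.840 -0.031
outer loop
vertex 0.663 -0.892 3.729
vertex 0.17 -1.225 3.314
vertex 0.106 -1.24 4.037
endloop
endfacet
facet normal 0.752 0.112 0.649
outer loop
vertex 1.247 -1.321 3.772
vertex 0.771 -1.3 4.32
vertex 1.05 -1.935 4.106
endloop
endfacet
facet normal -0.370 0.191 0.909
outer loop
vertex 0.771 -1.3 4.32
vertex 0.106 -1.24 4.037
vertex 0.345 -1.885 4.27
endloop
endfacet
facet normal -0.961 0.265 -0.080
outer loop
vertex 0.106 -1.24 4.037
vertex 0.17 -1.225 3.314
vertex -0.027 -1.839 3.648
endloop
endfacet
facet normal -0.205 0.231 -0.951
outer loop
vertex 0.17 -1.225 3.314
vertex 0.875 -1.275 3.15
vertex 0.449 -1.86 3.1
endloop
endfacet
facet normal 0.855 0.136 -0.501
outer loop
vertex 0.875 -1.275 3.15
vertex 1.247 -1.321 3.772
vertex 1.114 -1.92 3.383
endloop
endfacet
facet normal 0.074 -0.819 0.569
outer loop
vertex 0.557 -2.268 3.691
vertex 1.05 -1.935 4.106
vertex 0.345 -1.885 4.27
endloop
endfacet
facet normal -0.580 -0.761 0.291
outer loop
vertex 0.557 -2.268 3.691
vertex 0.345 -1.885 4.27
vertex -0.027 -1.839 3.648
endloop
endfacet
facet normal -0.517 -0.746 -0.420
outer loop
vertex 0.557 -2.268 3.691
vertex -0.027 -1.839 3.648
vertex 0.449 -1.86 3.1
endloop
endfacet
facet normal 0.175 -0.795 -0.581
outer loop
vertex 0.557 -2.268 3.691
vertex 0.449 -1.86 3.1
vertex 1.114 -1.92 3.383
endloop
endfacet
facet normal 0.542 -0.840 0.031
outer loop
vertex 0.557 -2.268 3.691
vertex 1.114 -1.92 3.383
vertex 1.05 -1.935 4.106
endloop
endfacet
facet normal 0.205 -0.231 0.951
outer loop
vertex 0.345 -1.885 4.27
vertex 1.05 -1.935 4.106
vertex 0.771 -1.3 4.32
endloop
endfacet
facet normal -0.855 -0.136 0.501
outer loop
vertex -0.027 -1.839 3.648
vertex 0.345 -1.885 4.27
vertex 0.106 -1.24 4.037
endloop
endfacet
facet normal -0.752 -0.112 -0.649
outer loop
vertex 0.449 -1.86 3.1
vertex -0.027 -1.839 3.648
vertex 0.17 -1.225 3.314
endloop
endfacet
facet normal 0.370 -0.191 -0.909
outer loop
vertex 1.114 -1.92 3.383
vertex 0.449 -1.86 3.1
vertex 0.875 -1.275 3.15
endloop
endfacet
facet normal 0.961 -0.265 0.080
outer loop
vertex 1.05 -1.935 4.106
vertex 1.114 -1.92 3.383
vertex 1.247 -1.321 3.772
endloop
endfacet

endsolid


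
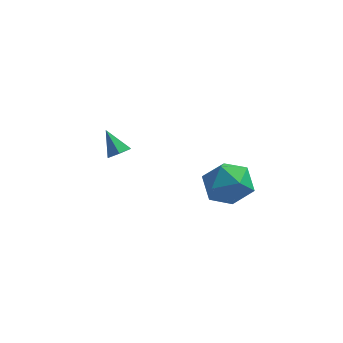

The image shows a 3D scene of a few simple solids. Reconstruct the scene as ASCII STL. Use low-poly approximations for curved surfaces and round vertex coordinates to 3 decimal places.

solid 
facet normal -0.668 0.356 0.653
outer loop
vertex 3.389 2.493 -0.254
vertex 2.642 1.565 -0.513
vertex 3.461 1.456 0.384
endloop
endfacet
facet normal -0.004 0.524 0.852
outer loop
vertex 3.389 2.493 -0.254
vertex 3.461 1.456 0.384
vertex 4.479 2.029 0.036
endloop
endfacet
facet normal 0.296 0.898 0.325
outer loop
vertex 3.389 2.493 -0.254
vertex 4.479 2.029 0.036
vertex 4.29 2.493 -1.076
endloop
endfacet
facet normal -0.183 0.962 -0.201
outer loop
vertex 3.389 2.493 -0.254
vertex 4.29 2.493 -1.076
vertex 3.154 2.206 -1.416
endloop
endfacet
facet normal -0.779 0.627 0.003
outer loop
vertex 3.389 2.493 -0.254
vertex 3.154 2.206 -1.416
vertex 2.642 1.565 -0.513
endloop
endfacet
facet normal 0.364 -0.083 0.928
outer loop
vertex 4.479 2.029 0.036
vertex 3.461 1.456 0.384
vertex 4.406 0.814 -0.044
endloop
endfacet
facet normal -0.711 -0.355 0.606
outer loop
vertex 3.461 1.456 0.384
vertex 2.642 1.565 -0.513
vertex 3.27 0.527 -0.384
endloop
endfacet
facet normal -0.891 0.083 -0.446
outer loop
vertex 2.642 1.565 -0.513
vertex 3.154 2.206 -1.416
vertex 3.081 0.991 -1.496
endloop
endfacet
facet normal 0.074 0.626 -0.776
outer loop
vertex 3.154 2.206 -1.416
vertex 4.29 2.493 -1.076
vertex 4.099 1.564 -1.844
endloop
endfacet
facet normal 0.849 0.523 0.074
outer loop
vertex 4.29 2.493 -1.076
vertex 4.479 2.029 0.036
vertex 4.918 1.455 -0.947
endloop
endfacet
facet normal 0.183 -0.962 0.201
outer loop
vertex 4.171 0.527 -1.206
vertex 4.406 0.814 -0.044
vertex 3.27 0.527 -0.384
endloop
endfacet
facet normal -0.296 -0.898 -0.325
outer loop
vertex 4.171 0.527 -1.206
vertex 3.27 0.527 -0.384
vertex 3.081 0.991 -1.496
endloop
endfacet
facet normal 0.004 -0.524 -0.852
outer loop
vertex 4.171 0.527 -1.206
vertex 3.081 0.991 -1.496
vertex 4.099 1.564 -1.844
endloop
endfacet
facet normal 0.668 -0.356 -0.653
outer loop
vertex 4.171 0.527 -1.206
vertex 4.099 1.564 -1.844
vertex 4.918 1.455 -0.947
endloop
endfacet
facet normal 0.779 -0.627 -0.003
outer loop
vertex 4.171 0.527 -1.206
vertex 4.918 1.455 -0.947
vertex 4.406 0.814 -0.044
endloop
endfacet
facet normal -0.074 -0.626 0.776
outer loop
vertex 3.27 0.527 -0.384
vertex 4.406 0.814 -0.044
vertex 3.461 1.456 0.384
endloop
endfacet
facet normal -0.849 -0.523 -0.074
outer loop
vertex 3.081 0.991 -1.496
vertex 3.27 0.527 -0.384
vertex 2.642 1.565 -0.513
endloop
endfacet
facet normal -0.364 0.083 -0.928
outer loop
vertex 4.099 1.564 -1.844
vertex 3.081 0.991 -1.496
vertex 3.154 2.206 -1.416
endloop
endfacet
facet normal 0.711 0.355 -0.606
outer loop
vertex 4.918 1.455 -0.947
vertex 4.099 1.564 -1.844
vertex 4.29 2.493 -1.076
endloop
endfacet
facet normal 0.891 -0.083 0.446
outer loop
vertex 4.406 0.814 -0.044
vertex 4.918 1.455 -0.947
vertex 4.479 2.029 0.036
endloop
endfacet
facet normal 0.542 -0.398 -0.741
outer loop
vertex -1.116 4.127 -1.297
vertex -1.492 3.609 -1.294
vertex -1.637 4.108 -1.668
endloop
endfacet
facet normal -0.011 0.999 -0.036
outer loop
vertex -1.116 4.127 -1.297
vertex -1.637 4.108 -1.668
vertex -2.228 4.151 -0.286
endloop
endfacet
facet normal 0.539 -0.399 -0.742
outer loop
vertex -1.637 4.108 -1.668
vertex -1.492 3.609 -1.294
vertex -2.014 3.591 -1.664
endloop
endfacet
facet normal -0.760 0.552 -0.342
outer loop
vertex -1.637 4.108 -1.668
vertex -2.014 3.591 -1.664
vertex -2.228 4.151 -0.286
endloop
endfacet
facet normal 0.540 -0.398 -0.742
outer loop
vertex -2.014 3.591 -1.664
vertex -1.492 3.609 -1.294
vertex -1.869 3.092 -1.291
endloop
endfacet
facet normal -0.954 -0.298 -0.027
outer loop
vertex -2.014 3.591 -1.664
vertex -1.869 3.092 -1.291
vertex -2.228 4.151 -0.286
endloop
endfacet
facet normal 0.541 -0.399 -0.741
outer loop
vertex -1.869 3.092 -1.291
vertex -1.492 3.609 -1.294
vertex -1.347 3.111 -0.92
endloop
endfacet
facet normal -0.397 -0.699 0.595
outer loop
vertex -1.869 3.092 -1.291
vertex -1.347 3.111 -0.92
vertex -2.228 4.151 -0.286
endloop
endfacet
facet normal 0.542 -0.398 -0.740
outer loop
vertex -1.347 3.111 -0.92
vertex -1.492 3.609 -1.294
vertex -0.971 3.628 -0.923
endloop
endfacet
facet normal 0.352 -0.251 0.902
outer loop
vertex -1.347 3.111 -0.92
vertex -0.971 3.628 -0.923
vertex -2.228 4.151 -0.286
endloop
endfacet
facet normal 0.542 -0.398 -0.741
outer loop
vertex -0.971 3.628 -0.923
vertex -1.492 3.609 -1.294
vertex -1.116 4.127 -1.297
endloop
endfacet
facet normal 0.546 0.598 0.586
outer loop
vertex -0.971 3.628 -0.923
vertex -1.116 4.127 -1.297
vertex -2.228 4.151 -0.286
endloop
endfacet

endsolid


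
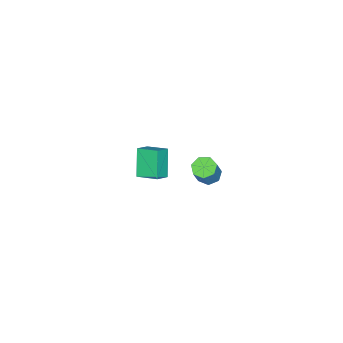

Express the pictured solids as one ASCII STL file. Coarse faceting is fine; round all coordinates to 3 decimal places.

solid 
facet normal -0.474 -0.106 -0.874
outer loop
vertex 2.671 3.397 2.403
vertex 2.065 3.679 2.697
vertex 2.611 4.026 2.359
endloop
endfacet
facet normal 0.875 0.050 -0.481
outer loop
vertex 2.671 3.397 2.403
vertex 2.611 4.026 2.359
vertex 3.401 3.56 3.749
endloop
endfacet
facet normal 0.875 0.050 -0.481
outer loop
vertex 3.401 3.56 3.749
vertex 2.611 4.026 2.359
vertex 3.341 4.189 3.705
endloop
endfacet
facet normal 0.473 0.106 0.874
outer loop
vertex 3.401 3.56 3.749
vertex 3.341 4.189 3.705
vertex 2.795 3.841 4.043
endloop
endfacet
facet normal -0.474 -0.106 -0.874
outer loop
vertex 2.611 4.026 2.359
vertex 2.065 3.679 2.697
vertex 2.14 4.394 2.57
endloop
endfacet
facet normal 0.472 0.807 -0.354
outer loop
vertex 2.611 4.026 2.359
vertex 2.14 4.394 2.57
vertex 3.341 4.189 3.705
endloop
endfacet
facet normal 0.472 0.808 -0.353
outer loop
vertex 3.341 4.189 3.705
vertex 2.14 4.394 2.57
vertex 2.87 4.556 3.916
endloop
endfacet
facet normal 0.474 0.106 0.874
outer loop
vertex 3.341 4.189 3.705
vertex 2.87 4.556 3.916
vertex 2.795 3.841 4.043
endloop
endfacet
facet normal -0.473 -0.106 -0.874
outer loop
vertex 2.14 4.394 2.57
vertex 2.065 3.679 2.697
vertex 1.613 4.223 2.876
endloop
endfacet
facet normal -0.287 0.957 0.040
outer loop
vertex 2.14 4.394 2.57
vertex 1.613 4.223 2.876
vertex 2.87 4.556 3.916
endloop
endfacet
facet normal -0.287 0.957 0.040
outer loop
vertex 2.87 4.556 3.916
vertex 1.613 4.223 2.876
vertex 2.342 4.385 4.223
endloop
endfacet
facet normal 0.474 0.106 0.874
outer loop
vertex 2.87 4.556 3.916
vertex 2.342 4.385 4.223
vertex 2.795 3.841 4.043
endloop
endfacet
facet normal -0.474 -0.106 -0.874
outer loop
vertex 1.613 4.223 2.876
vertex 2.065 3.679 2.697
vertex 1.426 3.642 3.048
endloop
endfacet
facet normal -0.830 0.386 0.403
outer loop
vertex 1.613 4.223 2.876
vertex 1.426 3.642 3.048
vertex 2.342 4.385 4.223
endloop
endfacet
facet normal -0.830 0.385 0.403
outer loop
vertex 2.342 4.385 4.223
vertex 1.426 3.642 3.048
vertex 2.156 3.805 4.394
endloop
endfacet
facet normal 0.474 0.106 0.874
outer loop
vertex 2.342 4.385 4.223
vertex 2.156 3.805 4.394
vertex 2.795 3.841 4.043
endloop
endfacet
facet normal -0.474 -0.106 -0.874
outer loop
vertex 1.426 3.642 3.048
vertex 2.065 3.679 2.697
vertex 1.721 3.089 2.955
endloop
endfacet
facet normal -0.747 -0.477 0.463
outer loop
vertex 1.426 3.642 3.048
vertex 1.721 3.089 2.955
vertex 2.156 3.805 4.394
endloop
endfacet
facet normal -0.748 -0.476 0.463
outer loop
vertex 2.156 3.805 4.394
vertex 1.721 3.089 2.955
vertex 2.45 3.252 4.301
endloop
endfacet
facet normal 0.474 0.105 0.874
outer loop
vertex 2.156 3.805 4.394
vertex 2.45 3.252 4.301
vertex 2.795 3.841 4.043
endloop
endfacet
facet normal -0.474 -0.106 -0.874
outer loop
vertex 1.721 3.089 2.955
vertex 2.065 3.679 2.697
vertex 2.275 2.98 2.668
endloop
endfacet
facet normal -0.102 -0.979 0.174
outer loop
vertex 1.721 3.089 2.955
vertex 2.275 2.98 2.668
vertex 2.45 3.252 4.301
endloop
endfacet
facet normal -0.102 -0.979 0.174
outer loop
vertex 2.45 3.252 4.301
vertex 2.275 2.98 2.668
vertex 3.004 3.143 4.014
endloop
endfacet
facet normal 0.474 0.106 0.874
outer loop
vertex 2.45 3.252 4.301
vertex 3.004 3.143 4.014
vertex 2.795 3.841 4.043
endloop
endfacet
facet normal -0.474 -0.106 -0.874
outer loop
vertex 2.275 2.98 2.668
vertex 2.065 3.679 2.697
vertex 2.671 3.397 2.403
endloop
endfacet
facet normal 0.620 -0.745 -0.246
outer loop
vertex 2.275 2.98 2.668
vertex 2.671 3.397 2.403
vertex 3.004 3.143 4.014
endloop
endfacet
facet normal 0.619 -0.746 -0.246
outer loop
vertex 3.004 3.143 4.014
vertex 2.671 3.397 2.403
vertex 3.401 3.56 3.749
endloop
endfacet
facet normal 0.473 0.105 0.875
outer loop
vertex 3.004 3.143 4.014
vertex 3.401 3.56 3.749
vertex 2.795 3.841 4.043
endloop
endfacet
facet normal -0.487 -0.325 0.810
outer loop
vertex -2.095 -4.276 -3.075
vertex -2.22 -2.836 -2.572
vertex -2.999 -4.178 -3.579
endloop
endfacet
facet normal 0.081 -0.941 -0.329
outer loop
vertex -2.02 -3.524 -5.208
vertex -2.095 -4.276 -3.075
vertex -2.999 -4.178 -3.579
endloop
endfacet
facet normal -0.487 -0.325 0.810
outer loop
vertex -2.999 -4.178 -3.579
vertex -2.22 -2.836 -2.572
vertex -3.124 -2.738 -3.076
endloop
endfacet
facet normal -0.870 0.094 -0.485
outer loop
vertex -3.124 -2.738 -3.076
vertex -2.02 -3.524 -5.208
vertex -2.999 -4.178 -3.579
endloop
endfacet
facet normal 0.870 -0.094 0.485
outer loop
vertex -2.095 -4.276 -3.075
vertex -1.241 -2.182 -4.201
vertex -2.22 -2.836 -2.572
endloop
endfacet
facet normal 0.081 -0.941 -0.329
outer loop
vertex -1.116 -3.622 -4.704
vertex -2.095 -4.276 -3.075
vertex -2.02 -3.524 -5.208
endloop
endfacet
facet normal 0.870 -0.094 0.485
outer loop
vertex -1.116 -3.622 -4.704
vertex -1.241 -2.182 -4.201
vertex -2.095 -4.276 -3.075
endloop
endfacet
facet normal -0.081 0.941 0.329
outer loop
vertex -2.22 -2.836 -2.572
vertex -1.241 -2.182 -4.201
vertex -3.124 -2.738 -3.076
endloop
endfacet
facet normal -0.870 0.094 -0.485
outer loop
vertex -2.145 -2.084 -4.705
vertex -2.02 -3.524 -5.208
vertex -3.124 -2.738 -3.076
endloop
endfacet
facet normal -0.081 0.941 0.329
outer loop
vertex -3.124 -2.738 -3.076
vertex -1.241 -2.182 -4.201
vertex -2.145 -2.084 -4.705
endloop
endfacet
facet normal 0.487 0.325 -0.810
outer loop
vertex -2.145 -2.084 -4.705
vertex -1.116 -3.622 -4.704
vertex -2.02 -3.524 -5.208
endloop
endfacet
facet normal 0.487 0.325 -0.810
outer loop
vertex -1.241 -2.182 -4.201
vertex -1.116 -3.622 -4.704
vertex -2.145 -2.084 -4.705
endloop
endfacet

endsolid


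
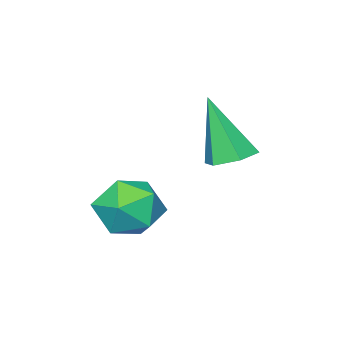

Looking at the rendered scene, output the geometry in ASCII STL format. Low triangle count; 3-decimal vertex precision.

solid 
facet normal -0.741 0.492 0.457
outer loop
vertex 0.2 3.535 -1.863
vertex 0.191 2.819 -1.107
vertex 0.801 3.658 -1.022
endloop
endfacet
facet normal -0.323 0.942 0.093
outer loop
vertex 0.2 3.535 -1.863
vertex 0.801 3.658 -1.022
vertex 1.176 3.88 -1.967
endloop
endfacet
facet normal -0.324 0.738 -0.592
outer loop
vertex 0.2 3.535 -1.863
vertex 1.176 3.88 -1.967
vertex 0.799 3.178 -2.636
endloop
endfacet
facet normal -0.742 0.163 -0.650
outer loop
vertex 0.2 3.535 -1.863
vertex 0.799 3.178 -2.636
vertex 0.189 2.522 -2.105
endloop
endfacet
facet normal -1.000 0.011 -0.001
outer loop
vertex 0.2 3.535 -1.863
vertex 0.189 2.522 -2.105
vertex 0.191 2.819 -1.107
endloop
endfacet
facet normal 0.342 0.876 0.341
outer loop
vertex 1.176 3.88 -1.967
vertex 0.801 3.658 -1.022
vertex 1.771 3.378 -1.275
endloop
endfacet
facet normal -0.334 0.148 0.931
outer loop
vertex 0.801 3.658 -1.022
vertex 0.191 2.819 -1.107
vertex 1.161 2.722 -0.744
endloop
endfacet
facet normal -0.752 -0.631 0.189
outer loop
vertex 0.191 2.819 -1.107
vertex 0.189 2.522 -2.105
vertex 0.784 2.02 -1.413
endloop
endfacet
facet normal -0.335 -0.384 -0.860
outer loop
vertex 0.189 2.522 -2.105
vertex 0.799 3.178 -2.636
vertex 1.159 2.242 -2.358
endloop
endfacet
facet normal 0.341 0.546 -0.765
outer loop
vertex 0.799 3.178 -2.636
vertex 1.176 3.88 -1.967
vertex 1.769 3.081 -2.273
endloop
endfacet
facet normal 0.742 -0.163 0.650
outer loop
vertex 1.76 2.365 -1.517
vertex 1.771 3.378 -1.275
vertex 1.161 2.722 -0.744
endloop
endfacet
facet normal 0.324 -0.738 0.592
outer loop
vertex 1.76 2.365 -1.517
vertex 1.161 2.722 -0.744
vertex 0.784 2.02 -1.413
endloop
endfacet
facet normal 0.323 -0.942 -0.093
outer loop
vertex 1.76 2.365 -1.517
vertex 0.784 2.02 -1.413
vertex 1.159 2.242 -2.358
endloop
endfacet
facet normal 0.741 -0.492 -0.457
outer loop
vertex 1.76 2.365 -1.517
vertex 1.159 2.242 -2.358
vertex 1.769 3.081 -2.273
endloop
endfacet
facet normal 1.000 -0.011 0.001
outer loop
vertex 1.76 2.365 -1.517
vertex 1.769 3.081 -2.273
vertex 1.771 3.378 -1.275
endloop
endfacet
facet normal 0.335 0.384 0.860
outer loop
vertex 1.161 2.722 -0.744
vertex 1.771 3.378 -1.275
vertex 0.801 3.658 -1.022
endloop
endfacet
facet normal -0.341 -0.546 0.765
outer loop
vertex 0.784 2.02 -1.413
vertex 1.161 2.722 -0.744
vertex 0.191 2.819 -1.107
endloop
endfacet
facet normal -0.342 -0.876 -0.341
outer loop
vertex 1.159 2.242 -2.358
vertex 0.784 2.02 -1.413
vertex 0.189 2.522 -2.105
endloop
endfacet
facet normal 0.334 -0.148 -0.931
outer loop
vertex 1.769 3.081 -2.273
vertex 1.159 2.242 -2.358
vertex 0.799 3.178 -2.636
endloop
endfacet
facet normal 0.752 0.631 -0.189
outer loop
vertex 1.771 3.378 -1.275
vertex 1.769 3.081 -2.273
vertex 1.176 3.88 -1.967
endloop
endfacet
facet normal -0.036 0.378 -0.925
outer loop
vertex -1.353 3.375 -0.775
vertex -1.748 3.96 -0.521
vertex -0.999 3.992 -0.537
endloop
endfacet
facet normal 0.853 -0.517 0.073
outer loop
vertex -1.353 3.375 -0.775
vertex -0.999 3.992 -0.537
vertex -1.672 3.16 1.441
endloop
endfacet
facet normal -0.036 0.376 -0.926
outer loop
vertex -0.999 3.992 -0.537
vertex -1.748 3.96 -0.521
vertex -1.394 4.577 -0.284
endloop
endfacet
facet normal 0.822 0.367 0.434
outer loop
vertex -0.999 3.992 -0.537
vertex -1.394 4.577 -0.284
vertex -1.672 3.16 1.441
endloop
endfacet
facet normal -0.037 0.377 -0.926
outer loop
vertex -1.394 4.577 -0.284
vertex -1.748 3.96 -0.521
vertex -2.143 4.545 -0.267
endloop
endfacet
facet normal -0.019 0.774 0.633
outer loop
vertex -1.394 4.577 -0.284
vertex -2.143 4.545 -0.267
vertex -1.672 3.16 1.441
endloop
endfacet
facet normal -0.036 0.378 -0.925
outer loop
vertex -2.143 4.545 -0.267
vertex -1.748 3.96 -0.521
vertex -2.497 3.928 -0.505
endloop
endfacet
facet normal -0.832 0.296 0.470
outer loop
vertex -2.143 4.545 -0.267
vertex -2.497 3.928 -0.505
vertex -1.672 3.16 1.441
endloop
endfacet
facet normal -0.036 0.378 -0.925
outer loop
vertex -2.497 3.928 -0.505
vertex -1.748 3.96 -0.521
vertex -2.102 3.343 -0.759
endloop
endfacet
facet normal -0.802 -0.588 0.108
outer loop
vertex -2.497 3.928 -0.505
vertex -2.102 3.343 -0.759
vertex -1.672 3.16 1.441
endloop
endfacet
facet normal -0.036 0.378 -0.925
outer loop
vertex -2.102 3.343 -0.759
vertex -1.748 3.96 -0.521
vertex -1.353 3.375 -0.775
endloop
endfacet
facet normal 0.041 -0.995 -0.091
outer loop
vertex -2.102 3.343 -0.759
vertex -1.353 3.375 -0.775
vertex -1.672 3.16 1.441
endloop
endfacet

endsolid


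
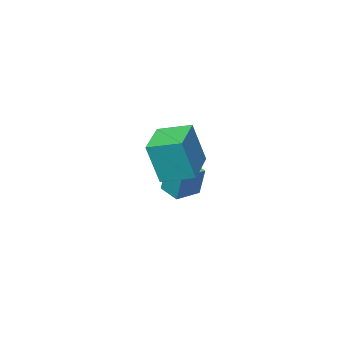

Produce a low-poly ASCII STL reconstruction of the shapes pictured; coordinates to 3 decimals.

solid 
facet normal -0.999 -0.039 0.035
outer loop
vertex -1.197 -2.715 -0.316
vertex -1.254 -1.566 -0.655
vertex -1.234 -3.19 -1.916
endloop
endfacet
facet normal 0.049 -0.958 0.283
outer loop
vertex 0.154 -3.134 -1.965
vertex -1.197 -2.715 -0.316
vertex -1.234 -3.19 -1.916
endloop
endfacet
facet normal -0.999 -0.040 0.036
outer loop
vertex -1.234 -3.19 -1.916
vertex -1.254 -1.566 -0.655
vertex -1.292 -2.04 -2.256
endloop
endfacet
facet normal -0.022 -0.284 -0.958
outer loop
vertex -1.292 -2.04 -2.256
vertex 0.154 -3.134 -1.965
vertex -1.234 -3.19 -1.916
endloop
endfacet
facet normal 0.022 0.284 0.959
outer loop
vertex -1.197 -2.715 -0.316
vertex 0.134 -1.51 -0.704
vertex -1.254 -1.566 -0.655
endloop
endfacet
facet normal 0.048 -0.958 0.283
outer loop
vertex 0.192 -2.66 -0.364
vertex -1.197 -2.715 -0.316
vertex 0.154 -3.134 -1.965
endloop
endfacet
facet normal 0.022 0.284 0.958
outer loop
vertex 0.192 -2.66 -0.364
vertex 0.134 -1.51 -0.704
vertex -1.197 -2.715 -0.316
endloop
endfacet
facet normal -0.049 0.958 -0.282
outer loop
vertex -1.254 -1.566 -0.655
vertex 0.134 -1.51 -0.704
vertex -1.292 -2.04 -2.256
endloop
endfacet
facet normal -0.022 -0.284 -0.959
outer loop
vertex 0.097 -1.985 -2.304
vertex 0.154 -3.134 -1.965
vertex -1.292 -2.04 -2.256
endloop
endfacet
facet normal -0.048 0.958 -0.283
outer loop
vertex -1.292 -2.04 -2.256
vertex 0.134 -1.51 -0.704
vertex 0.097 -1.985 -2.304
endloop
endfacet
facet normal 0.999 0.039 -0.035
outer loop
vertex 0.097 -1.985 -2.304
vertex 0.192 -2.66 -0.364
vertex 0.154 -3.134 -1.965
endloop
endfacet
facet normal 0.999 0.040 -0.035
outer loop
vertex 0.134 -1.51 -0.704
vertex 0.192 -2.66 -0.364
vertex 0.097 -1.985 -2.304
endloop
endfacet
facet normal -0.754 -0.641 0.146
outer loop
vertex 3.753 1.46 4.078
vertex 2.782 2.694 4.478
vertex 3.167 1.675 1.989
endloop
endfacet
facet normal 0.599 -0.762 -0.246
outer loop
vertex 4.758 3.026 1.682
vertex 3.753 1.46 4.078
vertex 3.167 1.675 1.989
endloop
endfacet
facet normal -0.754 -0.641 0.146
outer loop
vertex 3.167 1.675 1.989
vertex 2.782 2.694 4.478
vertex 2.196 2.909 2.389
endloop
endfacet
facet normal -0.269 0.099 -0.958
outer loop
vertex 2.196 2.909 2.389
vertex 4.758 3.026 1.682
vertex 3.167 1.675 1.989
endloop
endfacet
facet normal 0.269 -0.099 0.958
outer loop
vertex 3.753 1.46 4.078
vertex 4.373 4.045 4.171
vertex 2.782 2.694 4.478
endloop
endfacet
facet normal 0.599 -0.762 -0.246
outer loop
vertex 5.344 2.811 3.771
vertex 3.753 1.46 4.078
vertex 4.758 3.026 1.682
endloop
endfacet
facet normal 0.269 -0.099 0.958
outer loop
vertex 5.344 2.811 3.771
vertex 4.373 4.045 4.171
vertex 3.753 1.46 4.078
endloop
endfacet
facet normal -0.599 0.762 0.246
outer loop
vertex 2.782 2.694 4.478
vertex 4.373 4.045 4.171
vertex 2.196 2.909 2.389
endloop
endfacet
facet normal -0.269 0.099 -0.958
outer loop
vertex 3.787 4.26 2.082
vertex 4.758 3.026 1.682
vertex 2.196 2.909 2.389
endloop
endfacet
facet normal -0.599 0.762 0.246
outer loop
vertex 2.196 2.909 2.389
vertex 4.373 4.045 4.171
vertex 3.787 4.26 2.082
endloop
endfacet
facet normal 0.754 0.641 -0.146
outer loop
vertex 3.787 4.26 2.082
vertex 5.344 2.811 3.771
vertex 4.758 3.026 1.682
endloop
endfacet
facet normal 0.754 0.641 -0.146
outer loop
vertex 4.373 4.045 4.171
vertex 5.344 2.811 3.771
vertex 3.787 4.26 2.082
endloop
endfacet

endsolid


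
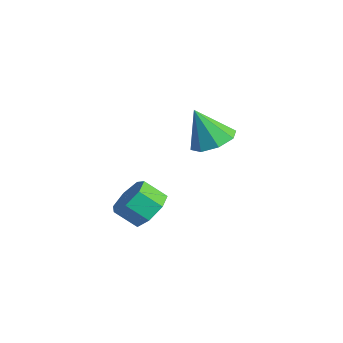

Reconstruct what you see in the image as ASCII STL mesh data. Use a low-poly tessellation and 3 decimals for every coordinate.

solid 
facet normal 0.275 0.336 -0.901
outer loop
vertex -1.036 -0.218 1.686
vertex -1.554 0.578 1.825
vertex -0.647 0.318 2.005
endloop
endfacet
facet normal 0.587 -0.684 0.433
outer loop
vertex -1.036 -0.218 1.686
vertex -0.647 0.318 2.005
vertex -2.026 0.002 3.375
endloop
endfacet
facet normal 0.275 0.336 -0.901
outer loop
vertex -0.647 0.318 2.005
vertex -1.554 0.578 1.825
vertex -0.789 1.006 2.218
endloop
endfacet
facet normal 0.711 -0.070 0.700
outer loop
vertex -0.647 0.318 2.005
vertex -0.789 1.006 2.218
vertex -2.026 0.002 3.375
endloop
endfacet
facet normal 0.275 0.336 -0.901
outer loop
vertex -0.789 1.006 2.218
vertex -1.554 0.578 1.825
vertex -1.379 1.444 2.201
endloop
endfacet
facet normal 0.344 0.495 0.798
outer loop
vertex -0.789 1.006 2.218
vertex -1.379 1.444 2.201
vertex -2.026 0.002 3.375
endloop
endfacet
facet normal 0.275 0.336 -0.901
outer loop
vertex -1.379 1.444 2.201
vertex -1.554 0.578 1.825
vertex -2.071 1.375 1.964
endloop
endfacet
facet normal -0.297 0.679 0.671
outer loop
vertex -1.379 1.444 2.201
vertex -2.071 1.375 1.964
vertex -2.026 0.002 3.375
endloop
endfacet
facet normal 0.275 0.335 -0.901
outer loop
vertex -2.071 1.375 1.964
vertex -1.554 0.578 1.825
vertex -2.46 0.839 1.646
endloop
endfacet
facet normal -0.839 0.376 0.393
outer loop
vertex -2.071 1.375 1.964
vertex -2.46 0.839 1.646
vertex -2.026 0.002 3.375
endloop
endfacet
facet normal 0.275 0.335 -0.901
outer loop
vertex -2.46 0.839 1.646
vertex -1.554 0.578 1.825
vertex -2.318 0.15 1.433
endloop
endfacet
facet normal -0.963 -0.238 0.127
outer loop
vertex -2.46 0.839 1.646
vertex -2.318 0.15 1.433
vertex -2.026 0.002 3.375
endloop
endfacet
facet normal 0.274 0.336 -0.901
outer loop
vertex -2.318 0.15 1.433
vertex -1.554 0.578 1.825
vertex -1.728 -0.288 1.449
endloop
endfacet
facet normal -0.596 -0.802 0.029
outer loop
vertex -2.318 0.15 1.433
vertex -1.728 -0.288 1.449
vertex -2.026 0.002 3.375
endloop
endfacet
facet normal 0.275 0.336 -0.901
outer loop
vertex -1.728 -0.288 1.449
vertex -1.554 0.578 1.825
vertex -1.036 -0.218 1.686
endloop
endfacet
facet normal 0.046 -0.987 0.156
outer loop
vertex -1.728 -0.288 1.449
vertex -1.036 -0.218 1.686
vertex -2.026 0.002 3.375
endloop
endfacet
facet normal 0.445 0.625 -0.642
outer loop
vertex 1.683 -3.165 1.16
vertex 1.023 -3.28 0.59
vertex 1.098 -2.678 1.228
endloop
endfacet
facet normal 0.465 0.452 0.762
outer loop
vertex 1.683 -3.165 1.16
vertex 1.098 -2.678 1.228
vertex 1.197 -3.845 1.86
endloop
endfacet
facet normal 0.464 0.452 0.762
outer loop
vertex 1.197 -3.845 1.86
vertex 1.098 -2.678 1.228
vertex 0.613 -3.358 1.927
endloop
endfacet
facet normal -0.446 -0.623 0.642
outer loop
vertex 1.197 -3.845 1.86
vertex 0.613 -3.358 1.927
vertex 0.537 -3.96 1.29
endloop
endfacet
facet normal 0.446 0.624 -0.642
outer loop
vertex 1.098 -2.678 1.228
vertex 1.023 -3.28 0.59
vertex 0.457 -2.645 0.815
endloop
endfacet
facet normal -0.310 0.780 0.544
outer loop
vertex 1.098 -2.678 1.228
vertex 0.457 -2.645 0.815
vertex 0.613 -3.358 1.927
endloop
endfacet
facet normal -0.309 0.780 0.544
outer loop
vertex 0.613 -3.358 1.927
vertex 0.457 -2.645 0.815
vertex -0.029 -3.325 1.515
endloop
endfacet
facet normal -0.445 -0.624 0.643
outer loop
vertex 0.613 -3.358 1.927
vertex -0.029 -3.325 1.515
vertex 0.537 -3.96 1.29
endloop
endfacet
facet normal 0.445 0.624 -0.642
outer loop
vertex 0.457 -2.645 0.815
vertex 1.023 -3.28 0.59
vertex 0.241 -3.09 0.233
endloop
endfacet
facet normal -0.849 0.521 -0.083
outer loop
vertex 0.457 -2.645 0.815
vertex 0.241 -3.09 0.233
vertex -0.029 -3.325 1.515
endloop
endfacet
facet normal -0.850 0.520 -0.084
outer loop
vertex -0.029 -3.325 1.515
vertex 0.241 -3.09 0.233
vertex -0.244 -3.77 0.933
endloop
endfacet
facet normal -0.445 -0.624 0.642
outer loop
vertex -0.029 -3.325 1.515
vertex -0.244 -3.77 0.933
vertex 0.537 -3.96 1.29
endloop
endfacet
facet normal 0.445 0.625 -0.642
outer loop
vertex 0.241 -3.09 0.233
vertex 1.023 -3.28 0.59
vertex 0.615 -3.678 -0.08
endloop
endfacet
facet normal -0.750 -0.132 -0.648
outer loop
vertex 0.241 -3.09 0.233
vertex 0.615 -3.678 -0.08
vertex -0.244 -3.77 0.933
endloop
endfacet
facet normal -0.750 -0.131 -0.648
outer loop
vertex -0.244 -3.77 0.933
vertex 0.615 -3.678 -0.08
vertex 0.129 -4.358 0.62
endloop
endfacet
facet normal -0.445 -0.624 0.642
outer loop
vertex -0.244 -3.77 0.933
vertex 0.129 -4.358 0.62
vertex 0.537 -3.96 1.29
endloop
endfacet
facet normal 0.446 0.623 -0.642
outer loop
vertex 0.615 -3.678 -0.08
vertex 1.023 -3.28 0.59
vertex 1.295 -3.967 0.112
endloop
endfacet
facet normal -0.086 -0.684 -0.724
outer loop
vertex 0.615 -3.678 -0.08
vertex 1.295 -3.967 0.112
vertex 0.129 -4.358 0.62
endloop
endfacet
facet normal -0.086 -0.684 -0.724
outer loop
vertex 0.129 -4.358 0.62
vertex 1.295 -3.967 0.112
vertex 0.809 -4.647 0.812
endloop
endfacet
facet normal -0.446 -0.623 0.642
outer loop
vertex 0.129 -4.358 0.62
vertex 0.809 -4.647 0.812
vertex 0.537 -3.96 1.29
endloop
endfacet
facet normal 0.445 0.623 -0.643
outer loop
vertex 1.295 -3.967 0.112
vertex 1.023 -3.28 0.59
vertex 1.771 -3.738 0.664
endloop
endfacet
facet normal 0.643 -0.722 -0.255
outer loop
vertex 1.295 -3.967 0.112
vertex 1.771 -3.738 0.664
vertex 0.809 -4.647 0.812
endloop
endfacet
facet normal 0.643 -0.722 -0.255
outer loop
vertex 0.809 -4.647 0.812
vertex 1.771 -3.738 0.664
vertex 1.285 -4.418 1.364
endloop
endfacet
facet normal -0.445 -0.623 0.643
outer loop
vertex 0.809 -4.647 0.812
vertex 1.285 -4.418 1.364
vertex 0.537 -3.96 1.29
endloop
endfacet
facet normal 0.446 0.624 -0.642
outer loop
vertex 1.771 -3.738 0.664
vertex 1.023 -3.28 0.59
vertex 1.683 -3.165 1.16
endloop
endfacet
facet normal 0.888 -0.216 0.407
outer loop
vertex 1.771 -3.738 0.664
vertex 1.683 -3.165 1.16
vertex 1.285 -4.418 1.364
endloop
endfacet
facet normal 0.888 -0.216 0.407
outer loop
vertex 1.285 -4.418 1.364
vertex 1.683 -3.165 1.16
vertex 1.197 -3.845 1.86
endloop
endfacet
facet normal -0.446 -0.624 0.642
outer loop
vertex 1.285 -4.418 1.364
vertex 1.197 -3.845 1.86
vertex 0.537 -3.96 1.29
endloop
endfacet

endsolid


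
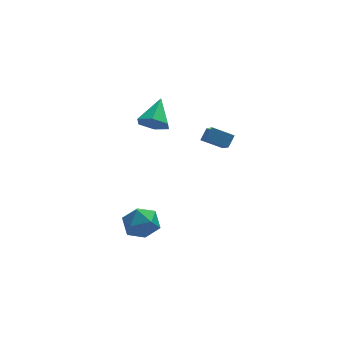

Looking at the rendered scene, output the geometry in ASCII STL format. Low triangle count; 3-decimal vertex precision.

solid 
facet normal -0.465 0.574 0.674
outer loop
vertex -2.697 -3.301 -0.748
vertex -1.932 -3.615 0.046
vertex -1.737 -2.692 -0.605
endloop
endfacet
facet normal -0.537 0.843 0.018
outer loop
vertex -2.697 -3.301 -0.748
vertex -1.737 -2.692 -0.605
vertex -2.122 -2.915 -1.661
endloop
endfacet
facet normal -0.852 0.349 -0.389
outer loop
vertex -2.697 -3.301 -0.748
vertex -2.122 -2.915 -1.661
vertex -2.556 -3.976 -1.663
endloop
endfacet
facet normal -0.974 -0.226 0.016
outer loop
vertex -2.697 -3.301 -0.748
vertex -2.556 -3.976 -1.663
vertex -2.438 -4.409 -0.608
endloop
endfacet
facet normal -0.734 -0.087 0.673
outer loop
vertex -2.697 -3.301 -0.748
vertex -2.438 -4.409 -0.608
vertex -1.932 -3.615 0.046
endloop
endfacet
facet normal 0.115 0.963 -0.245
outer loop
vertex -2.122 -2.915 -1.661
vertex -1.737 -2.692 -0.605
vertex -1.002 -2.991 -1.432
endloop
endfacet
facet normal 0.234 0.527 0.817
outer loop
vertex -1.737 -2.692 -0.605
vertex -1.932 -3.615 0.046
vertex -0.884 -3.424 -0.377
endloop
endfacet
facet normal -0.203 -0.542 0.815
outer loop
vertex -1.932 -3.615 0.046
vertex -2.438 -4.409 -0.608
vertex -1.318 -4.485 -0.379
endloop
endfacet
facet normal -0.592 -0.767 -0.249
outer loop
vertex -2.438 -4.409 -0.608
vertex -2.556 -3.976 -1.663
vertex -1.703 -4.708 -1.435
endloop
endfacet
facet normal -0.395 0.163 -0.904
outer loop
vertex -2.556 -3.976 -1.663
vertex -2.122 -2.915 -1.661
vertex -1.508 -3.785 -2.086
endloop
endfacet
facet normal 0.974 0.226 -0.016
outer loop
vertex -0.743 -4.099 -1.292
vertex -1.002 -2.991 -1.432
vertex -0.884 -3.424 -0.377
endloop
endfacet
facet normal 0.852 -0.349 0.389
outer loop
vertex -0.743 -4.099 -1.292
vertex -0.884 -3.424 -0.377
vertex -1.318 -4.485 -0.379
endloop
endfacet
facet normal 0.537 -0.843 -0.018
outer loop
vertex -0.743 -4.099 -1.292
vertex -1.318 -4.485 -0.379
vertex -1.703 -4.708 -1.435
endloop
endfacet
facet normal 0.465 -0.574 -0.674
outer loop
vertex -0.743 -4.099 -1.292
vertex -1.703 -4.708 -1.435
vertex -1.508 -3.785 -2.086
endloop
endfacet
facet normal 0.734 0.087 -0.673
outer loop
vertex -0.743 -4.099 -1.292
vertex -1.508 -3.785 -2.086
vertex -1.002 -2.991 -1.432
endloop
endfacet
facet normal 0.592 0.767 0.249
outer loop
vertex -0.884 -3.424 -0.377
vertex -1.002 -2.991 -1.432
vertex -1.737 -2.692 -0.605
endloop
endfacet
facet normal 0.395 -0.163 0.904
outer loop
vertex -1.318 -4.485 -0.379
vertex -0.884 -3.424 -0.377
vertex -1.932 -3.615 0.046
endloop
endfacet
facet normal -0.115 -0.963 0.245
outer loop
vertex -1.703 -4.708 -1.435
vertex -1.318 -4.485 -0.379
vertex -2.438 -4.409 -0.608
endloop
endfacet
facet normal -0.234 -0.527 -0.817
outer loop
vertex -1.508 -3.785 -2.086
vertex -1.703 -4.708 -1.435
vertex -2.556 -3.976 -1.663
endloop
endfacet
facet normal 0.203 0.542 -0.815
outer loop
vertex -1.002 -2.991 -1.432
vertex -1.508 -3.785 -2.086
vertex -2.122 -2.915 -1.661
endloop
endfacet
facet normal -0.386 -0.748 -0.540
outer loop
vertex 1.231 3.102 1.392
vertex 0.338 3.199 1.896
vertex 0.504 3.736 1.033
endloop
endfacet
facet normal 0.700 0.532 -0.477
outer loop
vertex 1.231 3.102 1.392
vertex 0.504 3.736 1.033
vertex 1.102 4.681 2.964
endloop
endfacet
facet normal -0.386 -0.748 -0.540
outer loop
vertex 0.504 3.736 1.033
vertex 0.338 3.199 1.896
vertex -0.39 3.834 1.536
endloop
endfacet
facet normal -0.128 0.906 -0.404
outer loop
vertex 0.504 3.736 1.033
vertex -0.39 3.834 1.536
vertex 1.102 4.681 2.964
endloop
endfacet
facet normal -0.386 -0.748 -0.539
outer loop
vertex -0.39 3.834 1.536
vertex 0.338 3.199 1.896
vertex -0.555 3.297 2.4
endloop
endfacet
facet normal -0.670 0.681 0.296
outer loop
vertex -0.39 3.834 1.536
vertex -0.555 3.297 2.4
vertex 1.102 4.681 2.964
endloop
endfacet
facet normal -0.387 -0.748 -0.540
outer loop
vertex -0.555 3.297 2.4
vertex 0.338 3.199 1.896
vertex 0.172 2.662 2.759
endloop
endfacet
facet normal -0.382 0.083 0.920
outer loop
vertex -0.555 3.297 2.4
vertex 0.172 2.662 2.759
vertex 1.102 4.681 2.964
endloop
endfacet
facet normal -0.386 -0.748 -0.540
outer loop
vertex 0.172 2.662 2.759
vertex 0.338 3.199 1.896
vertex 1.065 2.565 2.255
endloop
endfacet
facet normal 0.446 -0.291 0.846
outer loop
vertex 0.172 2.662 2.759
vertex 1.065 2.565 2.255
vertex 1.102 4.681 2.964
endloop
endfacet
facet normal -0.386 -0.748 -0.540
outer loop
vertex 1.065 2.565 2.255
vertex 0.338 3.199 1.896
vertex 1.231 3.102 1.392
endloop
endfacet
facet normal 0.987 -0.067 0.148
outer loop
vertex 1.065 2.565 2.255
vertex 1.231 3.102 1.392
vertex 1.102 4.681 2.964
endloop
endfacet
facet normal -0.857 0.343 0.384
outer loop
vertex 2.938 1.07 1.726
vertex 3.395 1.526 2.339
vertex 3.025 2.795 0.379
endloop
endfacet
facet normal -0.514 -0.512 -0.689
outer loop
vertex 4.225 2.314 -0.159
vertex 2.938 1.07 1.726
vertex 3.025 2.795 0.379
endloop
endfacet
facet normal -0.857 0.343 0.384
outer loop
vertex 3.025 2.795 0.379
vertex 3.395 1.526 2.339
vertex 3.482 3.25 0.992
endloop
endfacet
facet normal 0.040 0.788 -0.615
outer loop
vertex 3.482 3.25 0.992
vertex 4.225 2.314 -0.159
vertex 3.025 2.795 0.379
endloop
endfacet
facet normal -0.040 -0.787 0.615
outer loop
vertex 2.938 1.07 1.726
vertex 4.595 1.045 1.801
vertex 3.395 1.526 2.339
endloop
endfacet
facet normal -0.514 -0.512 -0.689
outer loop
vertex 4.138 0.59 1.188
vertex 2.938 1.07 1.726
vertex 4.225 2.314 -0.159
endloop
endfacet
facet normal -0.040 -0.788 0.614
outer loop
vertex 4.138 0.59 1.188
vertex 4.595 1.045 1.801
vertex 2.938 1.07 1.726
endloop
endfacet
facet normal 0.514 0.512 0.688
outer loop
vertex 3.395 1.526 2.339
vertex 4.595 1.045 1.801
vertex 3.482 3.25 0.992
endloop
endfacet
facet normal 0.039 0.787 -0.615
outer loop
vertex 4.682 2.77 0.454
vertex 4.225 2.314 -0.159
vertex 3.482 3.25 0.992
endloop
endfacet
facet normal 0.514 0.512 0.689
outer loop
vertex 3.482 3.25 0.992
vertex 4.595 1.045 1.801
vertex 4.682 2.77 0.454
endloop
endfacet
facet normal 0.857 -0.343 -0.384
outer loop
vertex 4.682 2.77 0.454
vertex 4.138 0.59 1.188
vertex 4.225 2.314 -0.159
endloop
endfacet
facet normal 0.857 -0.343 -0.384
outer loop
vertex 4.595 1.045 1.801
vertex 4.138 0.59 1.188
vertex 4.682 2.77 0.454
endloop
endfacet

endsolid


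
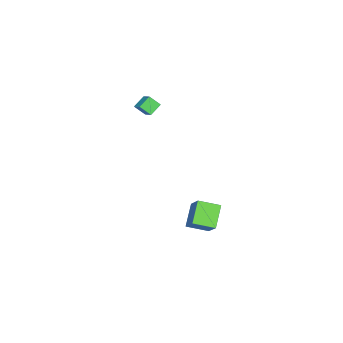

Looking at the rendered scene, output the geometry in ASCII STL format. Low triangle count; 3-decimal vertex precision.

solid 
facet normal -0.820 0.263 0.509
outer loop
vertex -2.972 -3.254 4.704
vertex -3.138 -2.606 4.102
vertex -3.525 -3.909 4.151
endloop
endfacet
facet normal 0.184 -0.720 0.669
outer loop
vertex -2.762 -4.154 3.678
vertex -2.972 -3.254 4.704
vertex -3.525 -3.909 4.151
endloop
endfacet
facet normal -0.821 0.263 0.507
outer loop
vertex -3.525 -3.909 4.151
vertex -3.138 -2.606 4.102
vertex -3.69 -3.262 3.549
endloop
endfacet
facet normal -0.542 -0.642 -0.542
outer loop
vertex -3.69 -3.262 3.549
vertex -2.762 -4.154 3.678
vertex -3.525 -3.909 4.151
endloop
endfacet
facet normal 0.542 0.642 0.542
outer loop
vertex -2.972 -3.254 4.704
vertex -2.375 -2.851 3.629
vertex -3.138 -2.606 4.102
endloop
endfacet
facet normal 0.185 -0.720 0.669
outer loop
vertex -2.21 -3.498 4.231
vertex -2.972 -3.254 4.704
vertex -2.762 -4.154 3.678
endloop
endfacet
facet normal 0.542 0.642 0.542
outer loop
vertex -2.21 -3.498 4.231
vertex -2.375 -2.851 3.629
vertex -2.972 -3.254 4.704
endloop
endfacet
facet normal -0.184 0.719 -0.670
outer loop
vertex -3.138 -2.606 4.102
vertex -2.375 -2.851 3.629
vertex -3.69 -3.262 3.549
endloop
endfacet
facet normal -0.542 -0.642 -0.542
outer loop
vertex -2.928 -3.506 3.076
vertex -2.762 -4.154 3.678
vertex -3.69 -3.262 3.549
endloop
endfacet
facet normal -0.184 0.720 -0.669
outer loop
vertex -3.69 -3.262 3.549
vertex -2.375 -2.851 3.629
vertex -2.928 -3.506 3.076
endloop
endfacet
facet normal 0.820 -0.262 -0.508
outer loop
vertex -2.928 -3.506 3.076
vertex -2.21 -3.498 4.231
vertex -2.762 -4.154 3.678
endloop
endfacet
facet normal 0.820 -0.264 -0.508
outer loop
vertex -2.375 -2.851 3.629
vertex -2.21 -3.498 4.231
vertex -2.928 -3.506 3.076
endloop
endfacet
facet normal -0.488 -0.487 -0.724
outer loop
vertex -2.449 -0.287 -3.618
vertex -3.038 0.934 -4.042
vertex -1.182 -0.031 -4.644
endloop
endfacet
facet normal 0.415 -0.860 0.298
outer loop
vertex -0.342 0.806 -3.398
vertex -2.449 -0.287 -3.618
vertex -1.182 -0.031 -4.644
endloop
endfacet
facet normal -0.488 -0.486 -0.725
outer loop
vertex -1.182 -0.031 -4.644
vertex -3.038 0.934 -4.042
vertex -1.771 1.19 -5.067
endloop
endfacet
facet normal 0.768 0.155 -0.622
outer loop
vertex -1.771 1.19 -5.067
vertex -0.342 0.806 -3.398
vertex -1.182 -0.031 -4.644
endloop
endfacet
facet normal -0.768 -0.155 0.622
outer loop
vertex -2.449 -0.287 -3.618
vertex -2.198 1.771 -2.796
vertex -3.038 0.934 -4.042
endloop
endfacet
facet normal 0.415 -0.860 0.298
outer loop
vertex -1.609 0.55 -2.373
vertex -2.449 -0.287 -3.618
vertex -0.342 0.806 -3.398
endloop
endfacet
facet normal -0.768 -0.155 0.622
outer loop
vertex -1.609 0.55 -2.373
vertex -2.198 1.771 -2.796
vertex -2.449 -0.287 -3.618
endloop
endfacet
facet normal -0.415 0.860 -0.298
outer loop
vertex -3.038 0.934 -4.042
vertex -2.198 1.771 -2.796
vertex -1.771 1.19 -5.067
endloop
endfacet
facet normal 0.768 0.154 -0.622
outer loop
vertex -0.931 2.027 -3.822
vertex -0.342 0.806 -3.398
vertex -1.771 1.19 -5.067
endloop
endfacet
facet normal -0.415 0.860 -0.298
outer loop
vertex -1.771 1.19 -5.067
vertex -2.198 1.771 -2.796
vertex -0.931 2.027 -3.822
endloop
endfacet
facet normal 0.488 0.487 0.725
outer loop
vertex -0.931 2.027 -3.822
vertex -1.609 0.55 -2.373
vertex -0.342 0.806 -3.398
endloop
endfacet
facet normal 0.488 0.487 0.724
outer loop
vertex -2.198 1.771 -2.796
vertex -1.609 0.55 -2.373
vertex -0.931 2.027 -3.822
endloop
endfacet

endsolid
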